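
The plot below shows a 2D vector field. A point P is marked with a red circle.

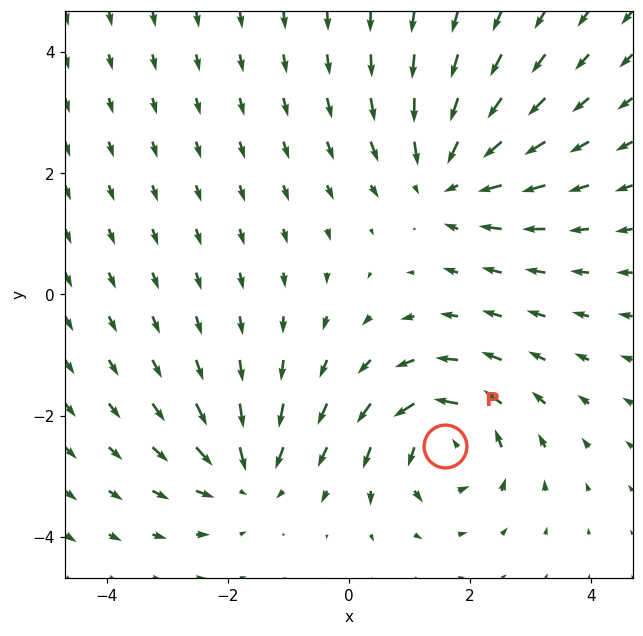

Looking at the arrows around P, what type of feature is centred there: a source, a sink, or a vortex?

At P (1.6, -2.5) the arrows circulate counterclockwise. Divergence ≈0, curl about +5 — near-zero divergence with nonzero curl is a vortex.

vortex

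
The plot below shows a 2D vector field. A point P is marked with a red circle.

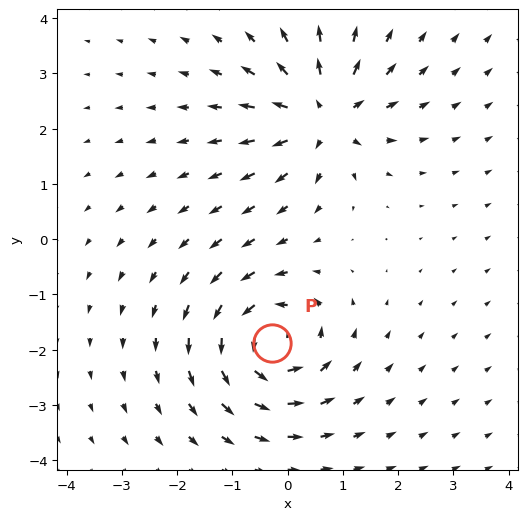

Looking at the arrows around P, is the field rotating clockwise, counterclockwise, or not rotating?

counterclockwise

Near P at (-0.3, -1.9) the arrows circulate counterclockwise. The curl (z-component) there is about +6; positive curl means counterclockwise rotation.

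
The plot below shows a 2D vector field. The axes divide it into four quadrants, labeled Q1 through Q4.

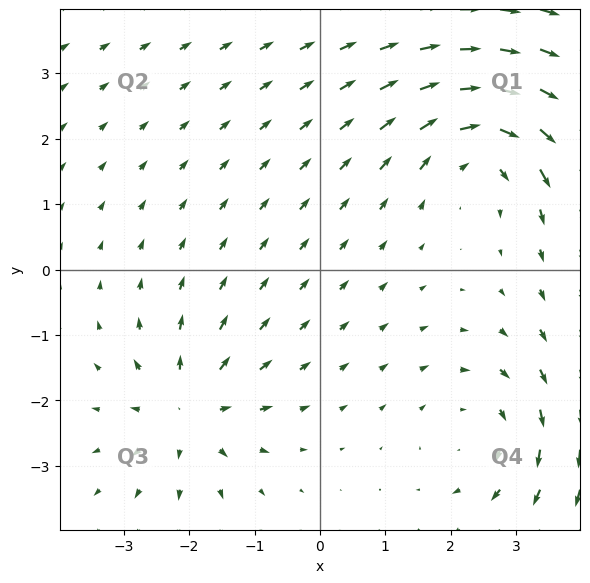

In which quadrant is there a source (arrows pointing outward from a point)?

The source sits at approximately (-2.0, -2.1), which lies in quadrant Q3. The divergence there is about +4, positive as expected for a source.

Q3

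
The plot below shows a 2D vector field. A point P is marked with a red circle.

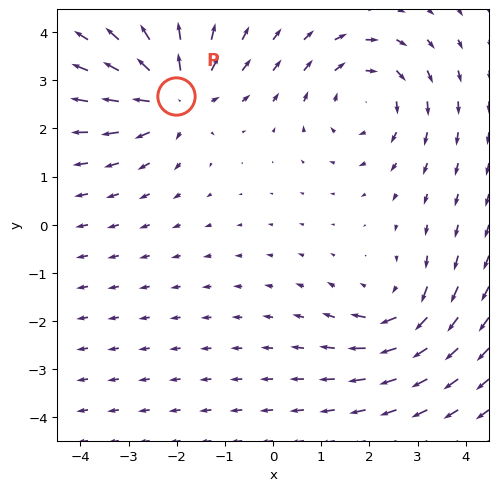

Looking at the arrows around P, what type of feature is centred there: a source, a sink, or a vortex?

At P (-2.0, 2.7) the arrows spread outward. Divergence about +5, curl ≈0 — positive divergence with near-zero curl is a source.

source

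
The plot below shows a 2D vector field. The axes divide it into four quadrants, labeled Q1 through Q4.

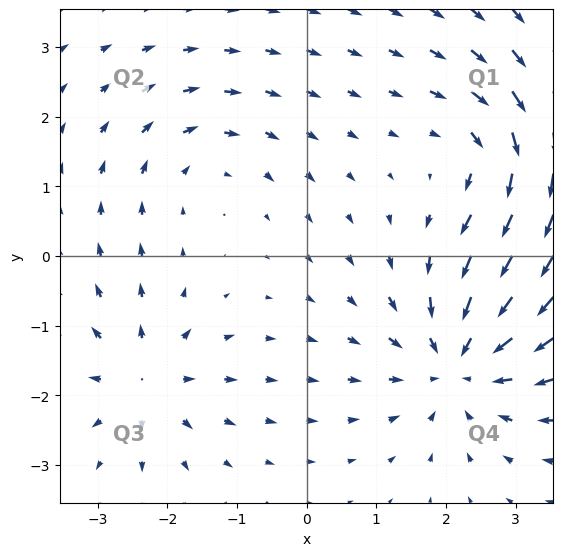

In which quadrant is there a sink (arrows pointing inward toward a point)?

The sink sits at approximately (2.2, -1.5), which lies in quadrant Q4. The divergence there is about -4, negative as expected for a sink.

Q4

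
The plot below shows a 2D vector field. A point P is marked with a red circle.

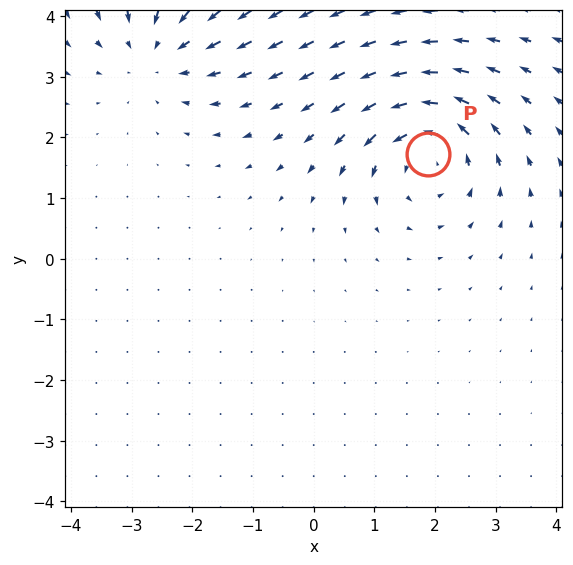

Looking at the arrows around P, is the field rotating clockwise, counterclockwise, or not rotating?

counterclockwise

Near P at (1.9, 1.7) the arrows circulate counterclockwise. The curl (z-component) there is about +5; positive curl means counterclockwise rotation.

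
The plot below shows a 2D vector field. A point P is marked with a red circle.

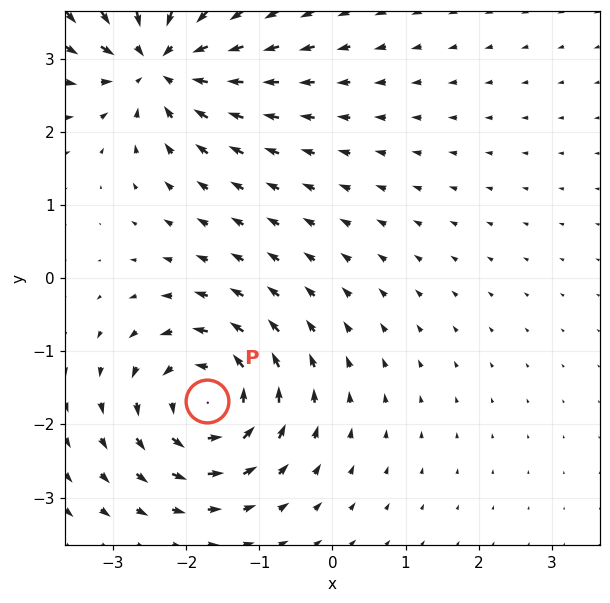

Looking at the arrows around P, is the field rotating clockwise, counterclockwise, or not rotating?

counterclockwise

Near P at (-1.7, -1.7) the arrows circulate counterclockwise. The curl (z-component) there is about +5; positive curl means counterclockwise rotation.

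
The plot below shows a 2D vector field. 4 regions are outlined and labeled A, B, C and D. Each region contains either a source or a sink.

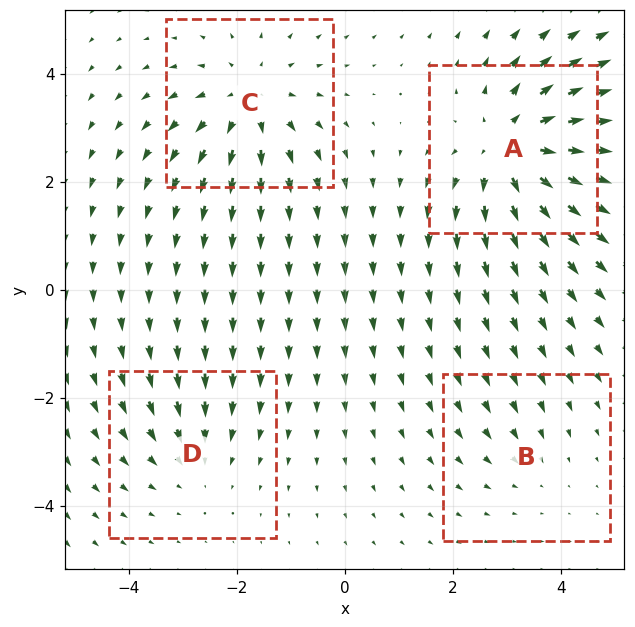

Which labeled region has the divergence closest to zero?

Divergence at each region's feature centre — A: about +6, B: about -2, C: about +5, D: about -3. Region B is closest to zero.

B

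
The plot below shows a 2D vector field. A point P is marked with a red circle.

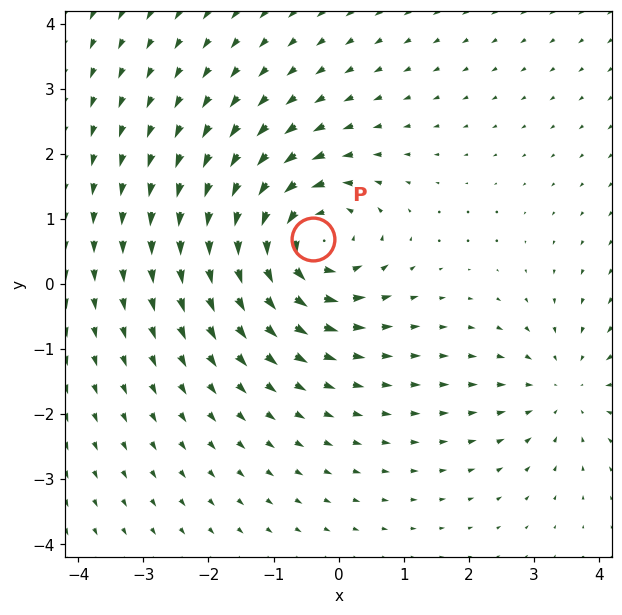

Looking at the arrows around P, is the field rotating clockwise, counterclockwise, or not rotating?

Near P at (-0.4, 0.7) the arrows circulate counterclockwise. The curl (z-component) there is about +6; positive curl means counterclockwise rotation.

counterclockwise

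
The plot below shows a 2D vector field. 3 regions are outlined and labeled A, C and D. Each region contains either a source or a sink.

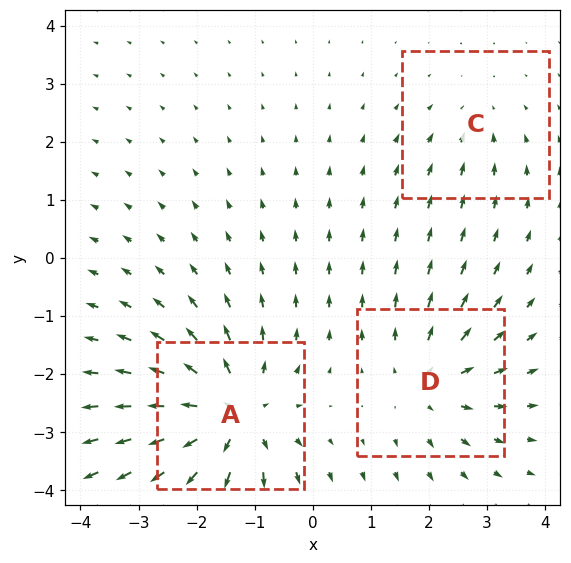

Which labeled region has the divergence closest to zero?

Divergence at each region's feature centre — A: about +5, C: about -2, D: about +3. Region C is closest to zero.

C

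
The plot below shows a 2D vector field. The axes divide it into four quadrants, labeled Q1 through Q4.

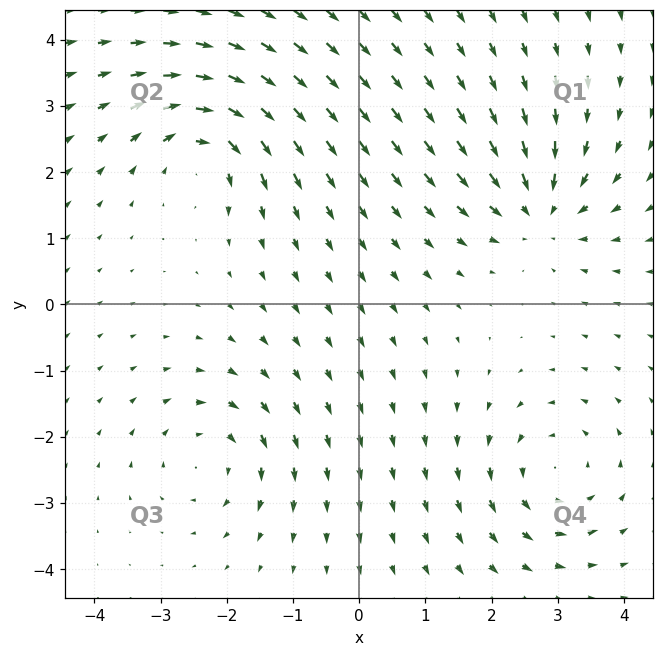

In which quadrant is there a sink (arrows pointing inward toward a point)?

The sink sits at approximately (2.7, 1.4), which lies in quadrant Q1. The divergence there is about -4, negative as expected for a sink.

Q1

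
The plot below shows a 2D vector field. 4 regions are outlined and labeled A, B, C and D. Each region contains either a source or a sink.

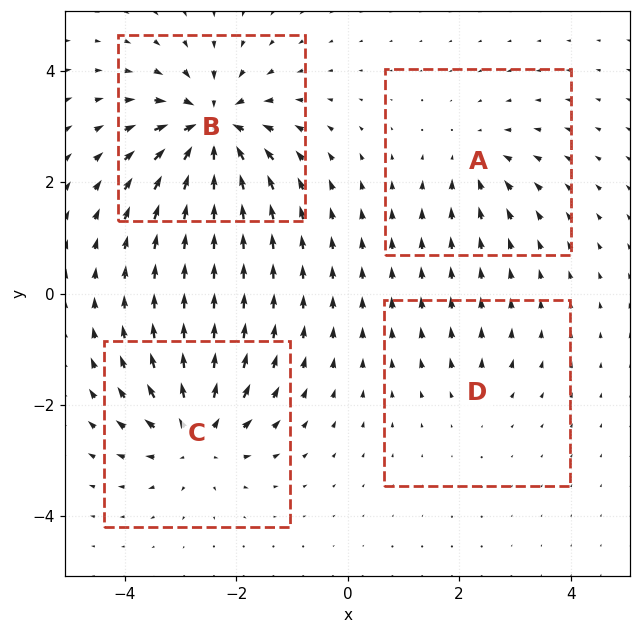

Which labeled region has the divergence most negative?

B

Divergence at each region's feature centre — A: about -4, B: about -9, C: about +7, D: about +2. Region B is most negative.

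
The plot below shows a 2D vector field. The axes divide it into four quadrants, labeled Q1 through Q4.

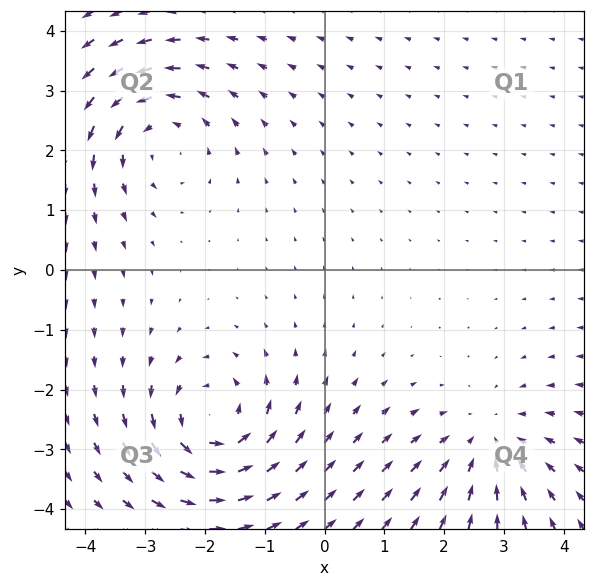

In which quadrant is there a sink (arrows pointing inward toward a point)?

Q4

The sink sits at approximately (2.7, -2.9), which lies in quadrant Q4. The divergence there is about -3, negative as expected for a sink.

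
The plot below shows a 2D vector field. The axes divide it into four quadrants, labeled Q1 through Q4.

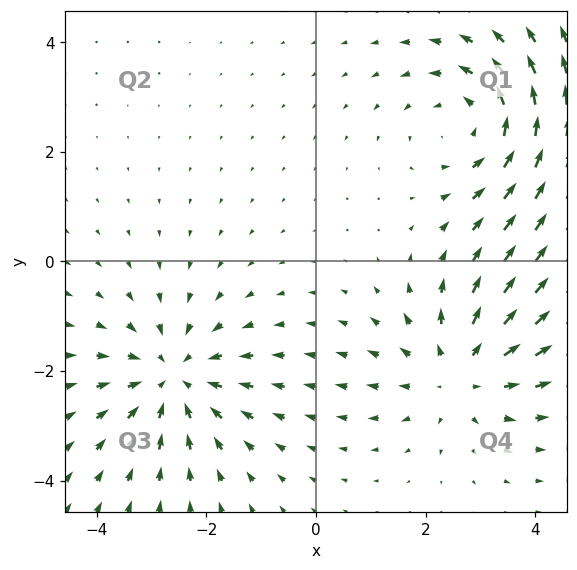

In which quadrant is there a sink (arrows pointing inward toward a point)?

The sink sits at approximately (-2.6, -2.1), which lies in quadrant Q3. The divergence there is about -3, negative as expected for a sink.

Q3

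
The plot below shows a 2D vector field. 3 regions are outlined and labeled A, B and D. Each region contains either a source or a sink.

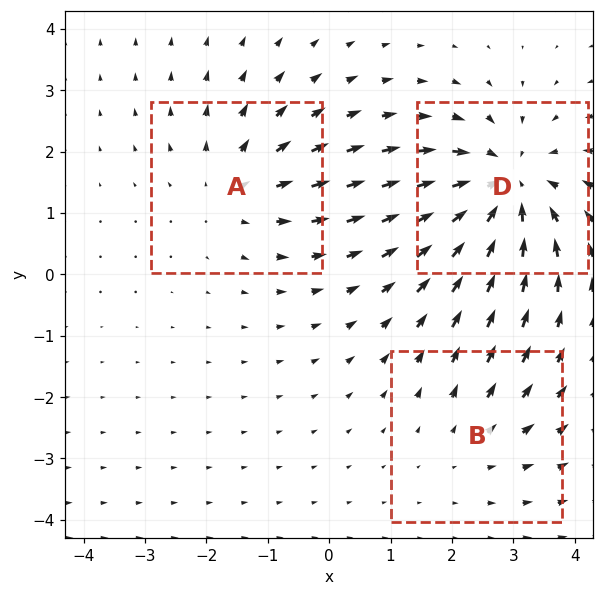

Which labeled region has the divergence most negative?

Divergence at each region's feature centre — A: about +3, B: about +2, D: about -4. Region D is most negative.

D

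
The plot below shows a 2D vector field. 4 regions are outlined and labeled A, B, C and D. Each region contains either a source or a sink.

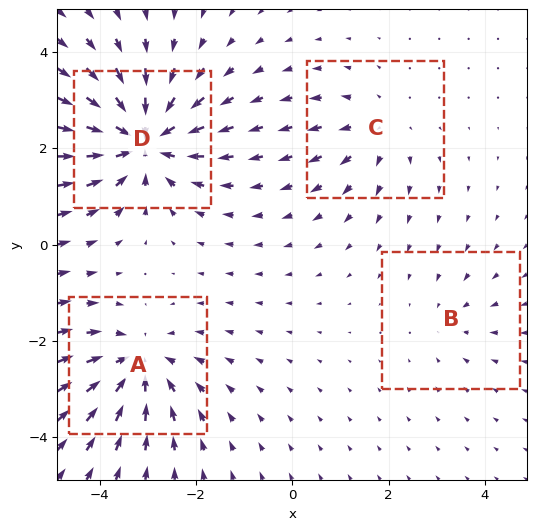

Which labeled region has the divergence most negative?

Divergence at each region's feature centre — A: about -5, B: about -2, C: about +3, D: about -7. Region D is most negative.

D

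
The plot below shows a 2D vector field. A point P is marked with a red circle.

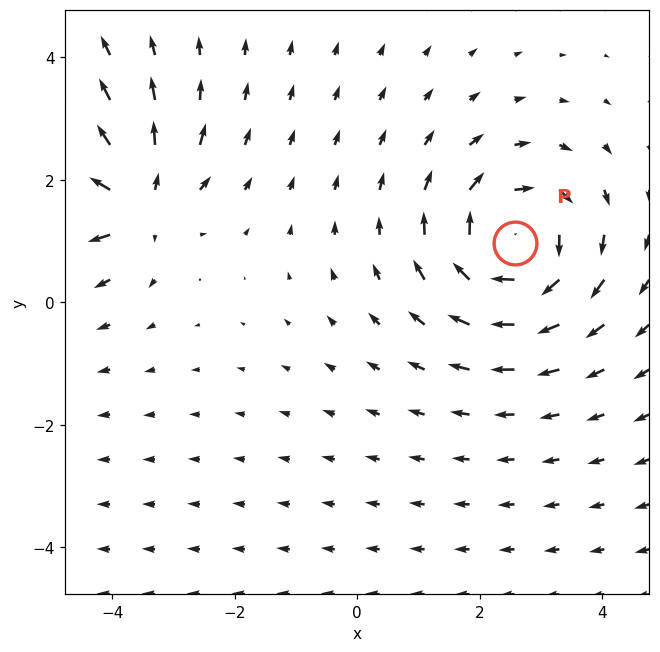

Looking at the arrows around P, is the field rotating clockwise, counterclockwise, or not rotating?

clockwise

Near P at (2.6, 1.0) the arrows circulate clockwise. The curl (z-component) there is about -4; negative curl means clockwise rotation.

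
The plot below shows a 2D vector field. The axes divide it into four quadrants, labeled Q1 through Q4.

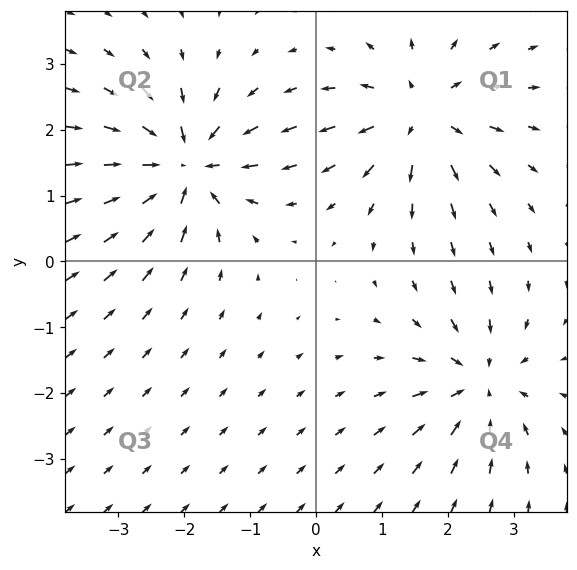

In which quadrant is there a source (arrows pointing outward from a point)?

Q1

The source sits at approximately (1.6, 2.2), which lies in quadrant Q1. The divergence there is about +5, positive as expected for a source.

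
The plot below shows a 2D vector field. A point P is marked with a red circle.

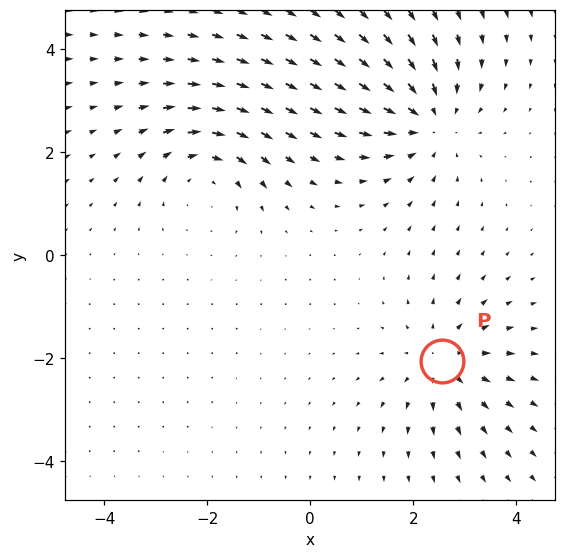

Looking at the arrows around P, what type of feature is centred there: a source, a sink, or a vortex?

At P (2.6, -2.1) the arrows spread outward. Divergence about +3, curl ≈0 — positive divergence with near-zero curl is a source.

source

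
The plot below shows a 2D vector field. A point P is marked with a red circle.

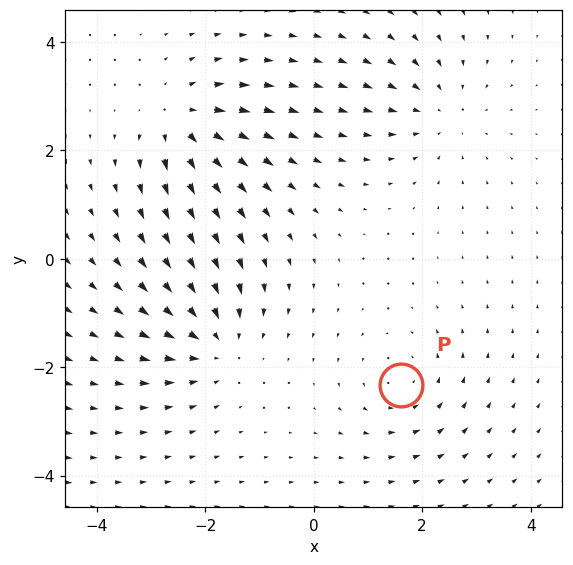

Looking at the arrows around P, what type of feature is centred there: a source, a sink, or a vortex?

At P (1.6, -2.3) the arrows circulate counterclockwise. Divergence ≈0, curl about +3 — near-zero divergence with nonzero curl is a vortex.

vortex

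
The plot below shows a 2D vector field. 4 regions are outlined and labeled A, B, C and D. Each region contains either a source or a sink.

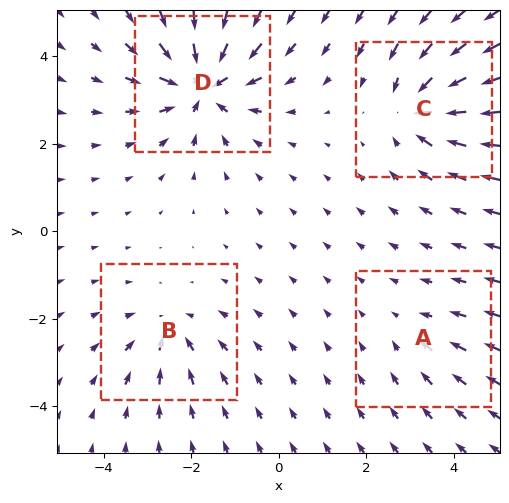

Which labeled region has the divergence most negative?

D

Divergence at each region's feature centre — A: about -2, B: about -4, C: about -5, D: about -7. Region D is most negative.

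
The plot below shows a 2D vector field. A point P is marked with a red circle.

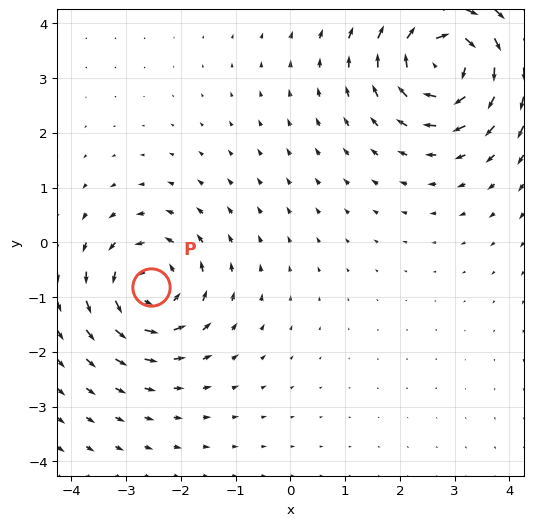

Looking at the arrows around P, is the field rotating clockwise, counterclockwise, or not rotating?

Near P at (-2.6, -0.8) the arrows circulate counterclockwise. The curl (z-component) there is about +3; positive curl means counterclockwise rotation.

counterclockwise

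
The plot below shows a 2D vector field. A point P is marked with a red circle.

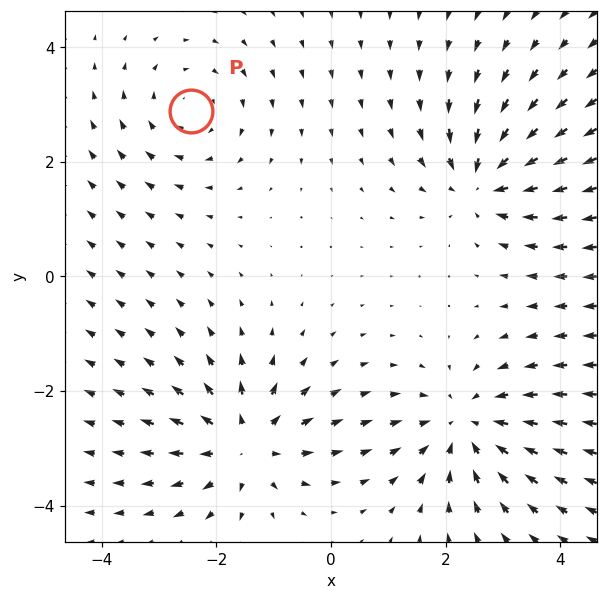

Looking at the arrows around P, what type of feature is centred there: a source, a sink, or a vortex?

At P (-2.4, 2.9) the arrows circulate clockwise. Divergence ≈0, curl about -3 — near-zero divergence with nonzero curl is a vortex.

vortex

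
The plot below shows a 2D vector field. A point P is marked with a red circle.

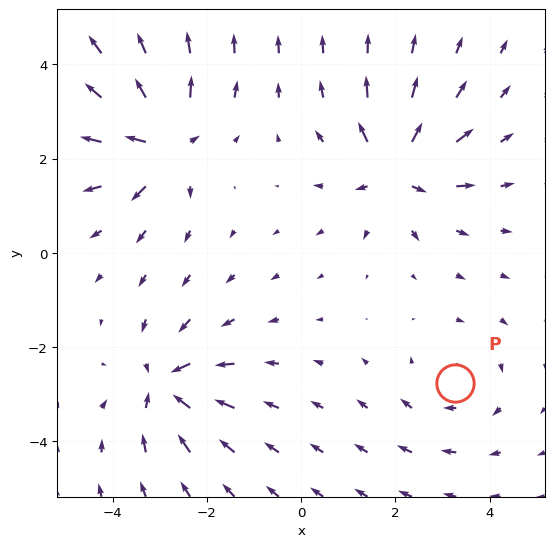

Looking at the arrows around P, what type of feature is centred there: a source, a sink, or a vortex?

At P (3.3, -2.8) the arrows circulate clockwise. Divergence ≈0, curl about -3 — near-zero divergence with nonzero curl is a vortex.

vortex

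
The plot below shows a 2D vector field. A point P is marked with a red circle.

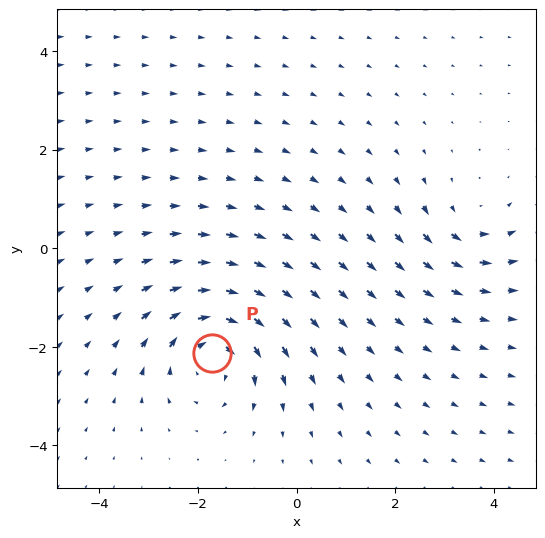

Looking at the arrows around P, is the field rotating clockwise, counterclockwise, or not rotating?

clockwise

Near P at (-1.7, -2.1) the arrows circulate clockwise. The curl (z-component) there is about -5; negative curl means clockwise rotation.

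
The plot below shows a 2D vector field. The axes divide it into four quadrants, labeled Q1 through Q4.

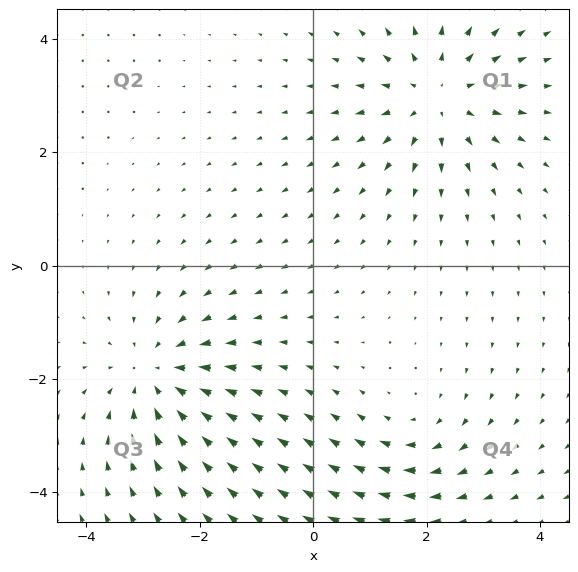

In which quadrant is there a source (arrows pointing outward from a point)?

Q1

The source sits at approximately (2.2, 3.0), which lies in quadrant Q1. The divergence there is about +4, positive as expected for a source.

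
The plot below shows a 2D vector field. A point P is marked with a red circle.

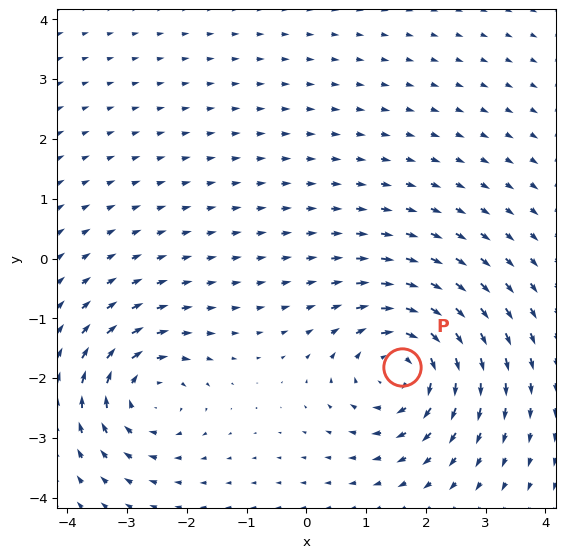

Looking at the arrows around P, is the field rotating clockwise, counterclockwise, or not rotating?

clockwise

Near P at (1.6, -1.8) the arrows circulate clockwise. The curl (z-component) there is about -5; negative curl means clockwise rotation.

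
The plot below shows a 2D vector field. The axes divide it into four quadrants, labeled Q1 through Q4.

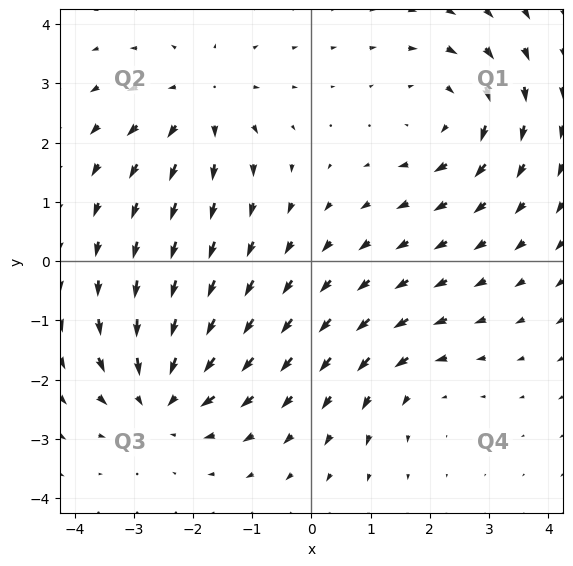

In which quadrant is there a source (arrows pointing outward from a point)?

Q2

The source sits at approximately (-1.9, 2.7), which lies in quadrant Q2. The divergence there is about +4, positive as expected for a source.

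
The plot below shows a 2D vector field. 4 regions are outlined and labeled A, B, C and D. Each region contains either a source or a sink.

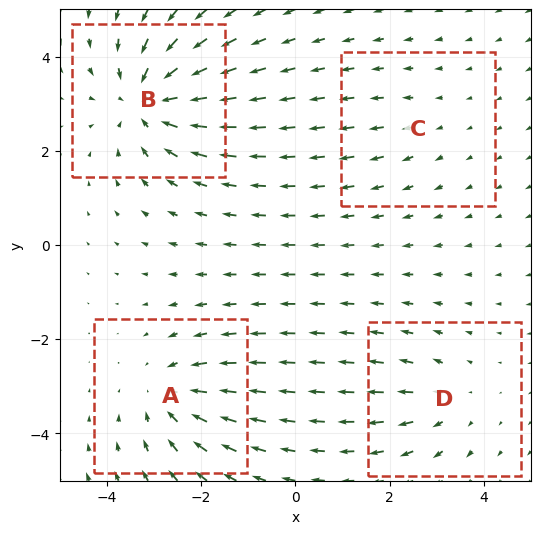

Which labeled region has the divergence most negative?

B

Divergence at each region's feature centre — A: about -5, B: about -7, C: about +2, D: about +3. Region B is most negative.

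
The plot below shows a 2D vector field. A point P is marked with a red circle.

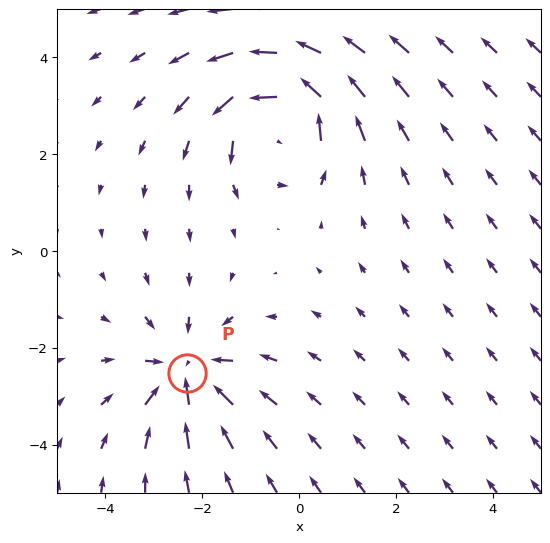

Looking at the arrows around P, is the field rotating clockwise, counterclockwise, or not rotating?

not rotating

Near P at (-2.3, -2.5) the arrows show no circulation. The curl there is ≈0.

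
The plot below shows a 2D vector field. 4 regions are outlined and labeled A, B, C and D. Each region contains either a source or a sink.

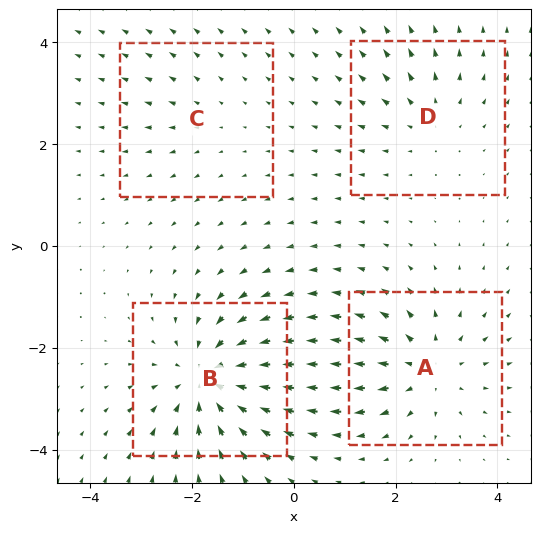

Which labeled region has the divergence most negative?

Divergence at each region's feature centre — A: about +5, B: about -6, C: about +2, D: about +3. Region B is most negative.

B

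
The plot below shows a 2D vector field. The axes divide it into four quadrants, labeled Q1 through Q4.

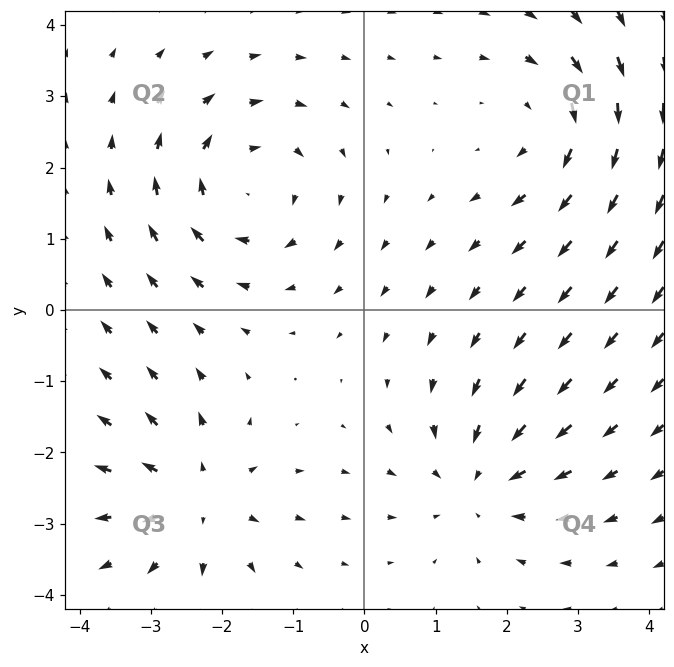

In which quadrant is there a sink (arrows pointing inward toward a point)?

Q4

The sink sits at approximately (1.6, -2.4), which lies in quadrant Q4. The divergence there is about -4, negative as expected for a sink.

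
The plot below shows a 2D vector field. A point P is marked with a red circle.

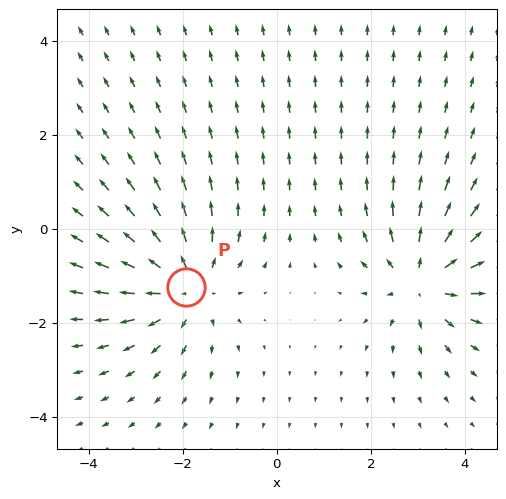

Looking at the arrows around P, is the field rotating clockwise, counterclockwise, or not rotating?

not rotating

Near P at (-1.9, -1.2) the arrows show no circulation. The curl there is ≈0.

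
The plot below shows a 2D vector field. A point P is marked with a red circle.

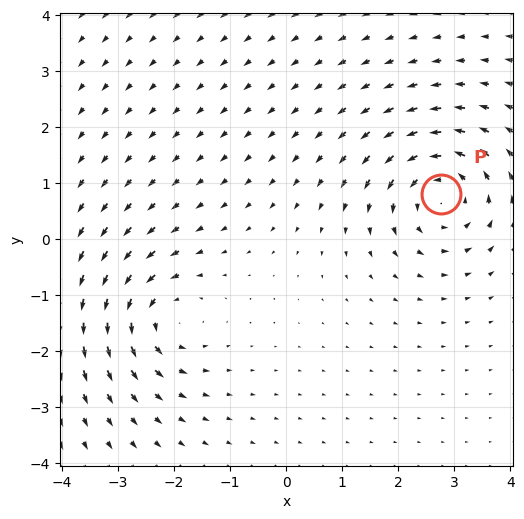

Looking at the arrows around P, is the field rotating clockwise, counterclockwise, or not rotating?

Near P at (2.8, 0.8) the arrows circulate counterclockwise. The curl (z-component) there is about +5; positive curl means counterclockwise rotation.

counterclockwise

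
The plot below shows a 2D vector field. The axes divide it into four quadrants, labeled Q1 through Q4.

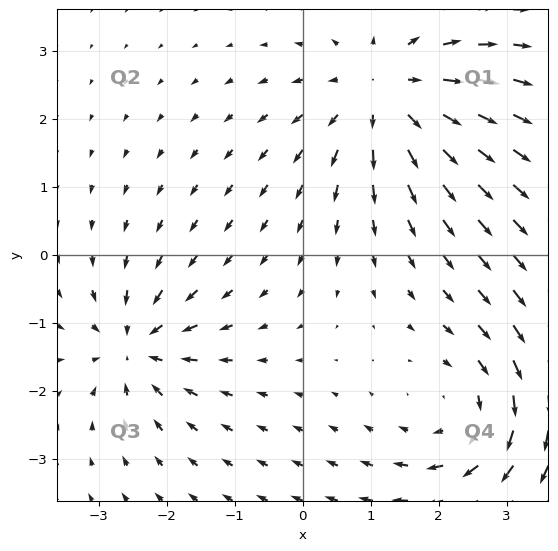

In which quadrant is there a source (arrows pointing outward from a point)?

Q1

The source sits at approximately (1.2, 2.4), which lies in quadrant Q1. The divergence there is about +4, positive as expected for a source.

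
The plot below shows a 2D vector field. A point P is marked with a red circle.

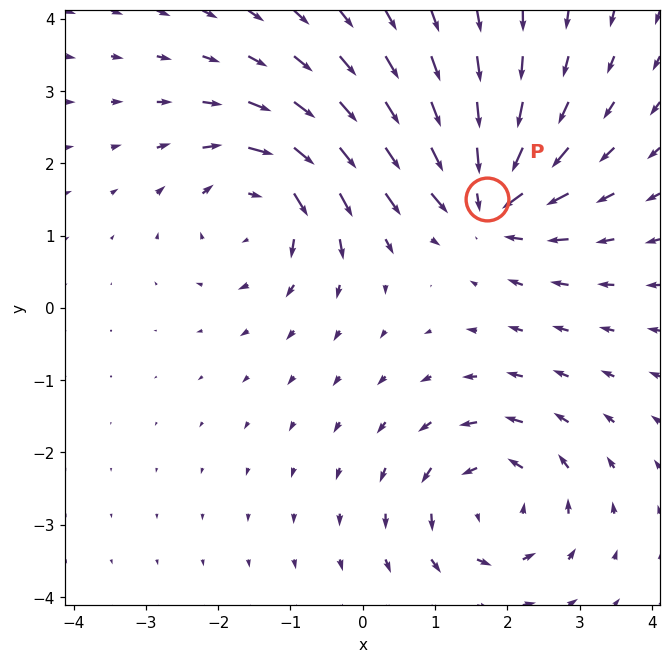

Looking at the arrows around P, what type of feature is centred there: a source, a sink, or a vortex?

At P (1.7, 1.5) the arrows converge inward. Divergence about -6, curl ≈0 — negative divergence with near-zero curl is a sink.

sink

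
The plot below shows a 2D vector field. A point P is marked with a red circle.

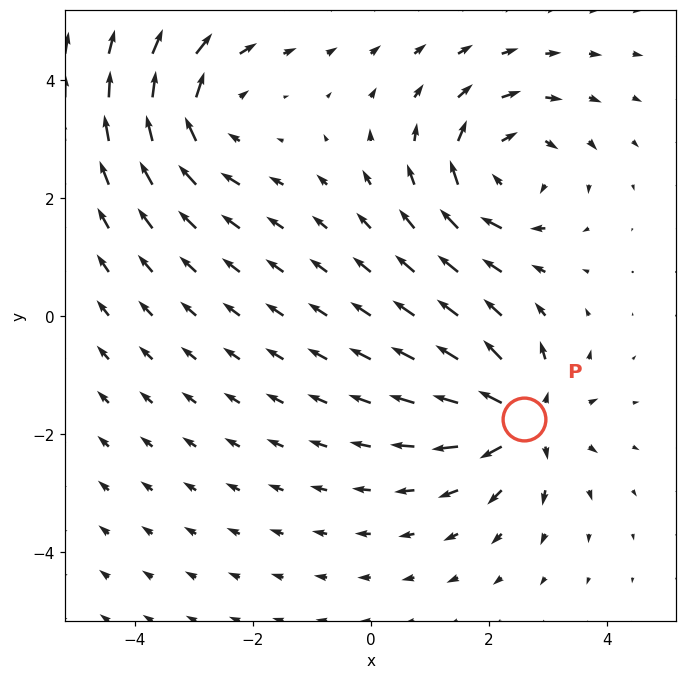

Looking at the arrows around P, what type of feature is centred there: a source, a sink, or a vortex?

At P (2.6, -1.8) the arrows spread outward. Divergence about +5, curl ≈0 — positive divergence with near-zero curl is a source.

source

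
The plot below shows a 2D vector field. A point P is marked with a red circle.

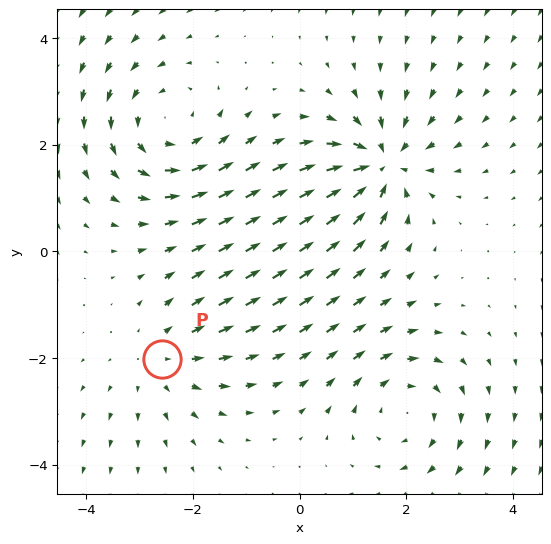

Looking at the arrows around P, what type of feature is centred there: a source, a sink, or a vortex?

source

At P (-2.6, -2.0) the arrows spread outward. Divergence about +2, curl ≈0 — positive divergence with near-zero curl is a source.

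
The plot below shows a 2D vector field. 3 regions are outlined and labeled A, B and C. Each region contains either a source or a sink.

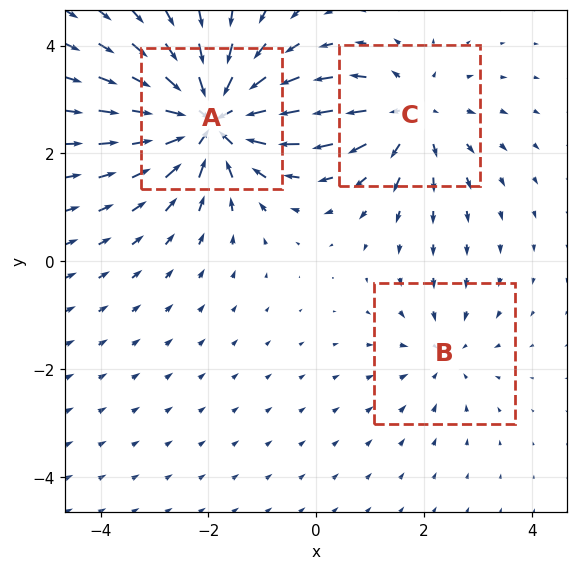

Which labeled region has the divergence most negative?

A

Divergence at each region's feature centre — A: about -6, B: about -2, C: about +3. Region A is most negative.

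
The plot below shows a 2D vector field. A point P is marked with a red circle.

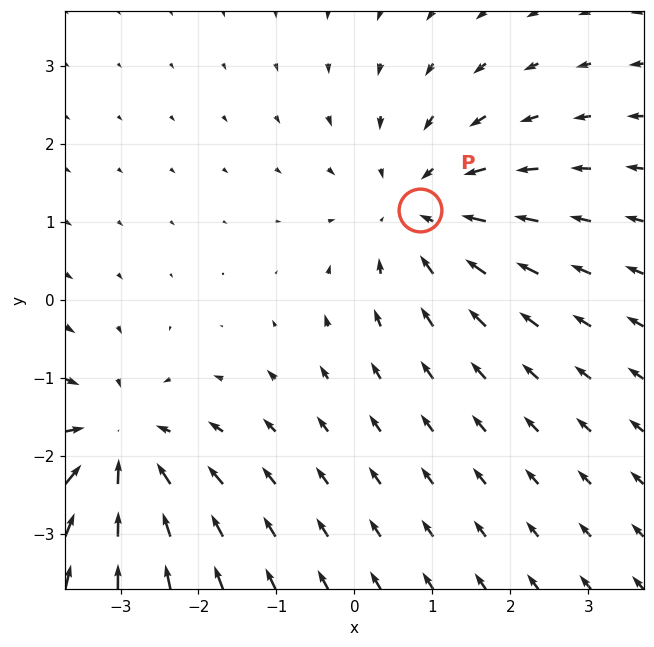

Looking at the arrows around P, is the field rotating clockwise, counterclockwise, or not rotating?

not rotating

Near P at (0.8, 1.2) the arrows show no circulation. The curl there is ≈0.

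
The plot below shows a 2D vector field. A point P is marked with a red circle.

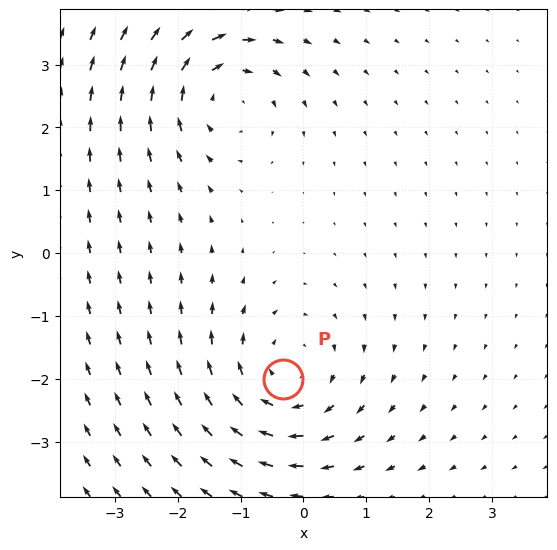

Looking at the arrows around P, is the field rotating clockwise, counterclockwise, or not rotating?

Near P at (-0.3, -2.0) the arrows circulate clockwise. The curl (z-component) there is about -3; negative curl means clockwise rotation.

clockwise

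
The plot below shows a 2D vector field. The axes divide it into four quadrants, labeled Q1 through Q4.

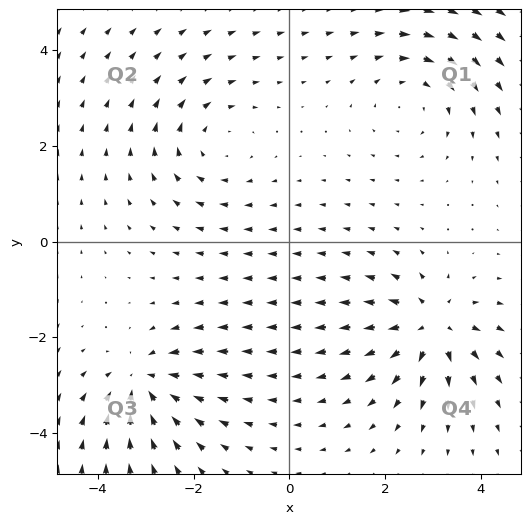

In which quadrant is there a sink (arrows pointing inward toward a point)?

Q3

The sink sits at approximately (-3.0, -2.9), which lies in quadrant Q3. The divergence there is about -5, negative as expected for a sink.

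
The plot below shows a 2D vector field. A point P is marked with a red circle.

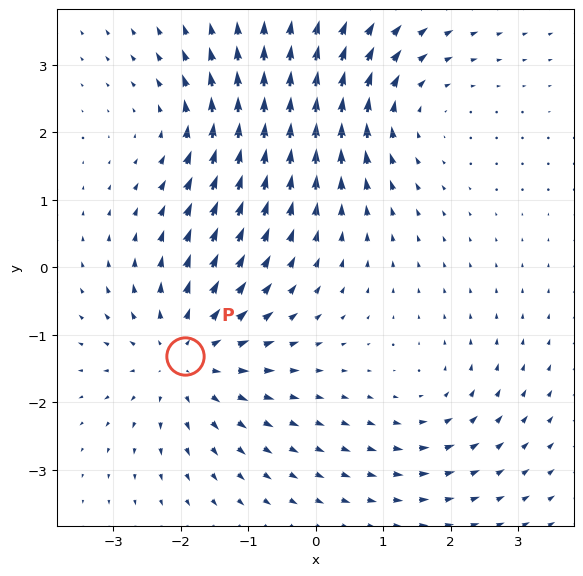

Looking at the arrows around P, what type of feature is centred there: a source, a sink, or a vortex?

At P (-1.9, -1.3) the arrows spread outward. Divergence about +4, curl ≈0 — positive divergence with near-zero curl is a source.

source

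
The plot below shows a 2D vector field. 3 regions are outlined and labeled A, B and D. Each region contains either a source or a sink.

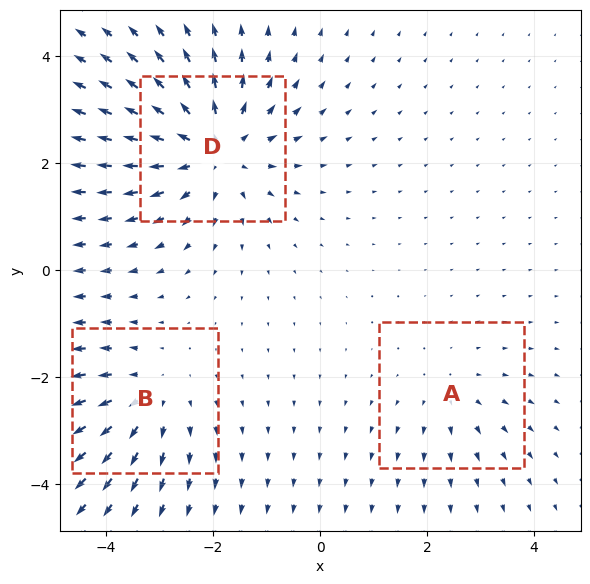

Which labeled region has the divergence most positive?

Divergence at each region's feature centre — A: about +2, B: about +3, D: about +4. Region D is most positive.

D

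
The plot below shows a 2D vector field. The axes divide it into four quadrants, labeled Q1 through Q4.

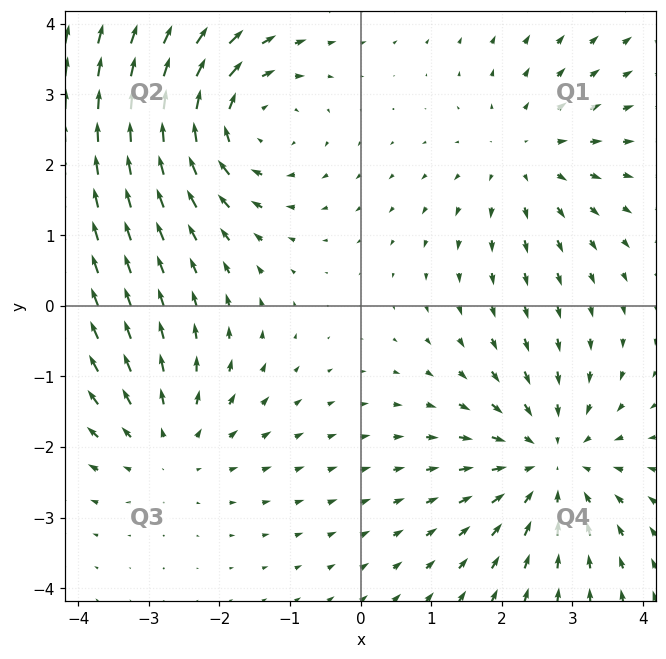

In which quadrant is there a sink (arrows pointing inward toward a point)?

Q4

The sink sits at approximately (2.7, -2.2), which lies in quadrant Q4. The divergence there is about -3, negative as expected for a sink.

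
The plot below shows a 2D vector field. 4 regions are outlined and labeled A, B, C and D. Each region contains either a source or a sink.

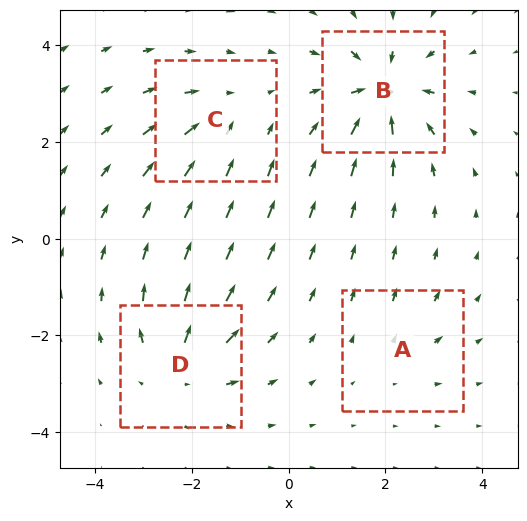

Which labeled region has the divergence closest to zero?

Divergence at each region's feature centre — A: about +2, B: about -7, C: about -4, D: about +5. Region A is closest to zero.

A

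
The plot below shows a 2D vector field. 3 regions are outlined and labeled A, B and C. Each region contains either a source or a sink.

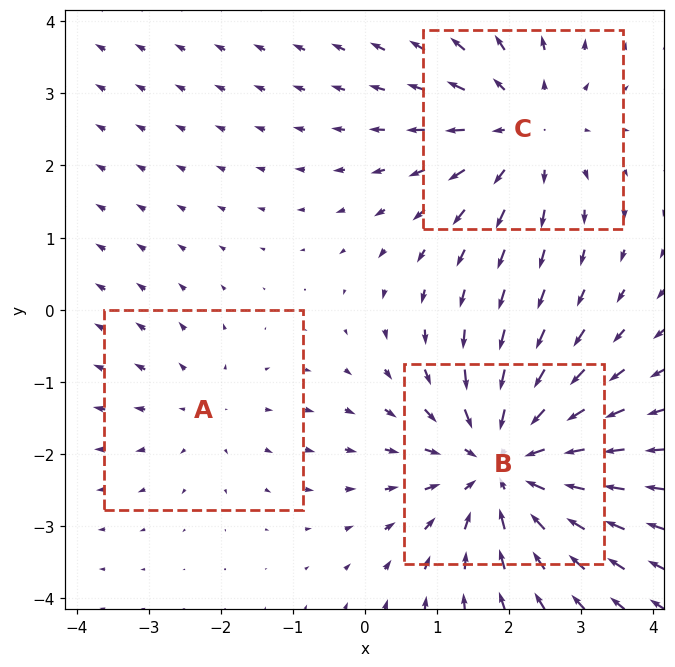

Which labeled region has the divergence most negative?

B

Divergence at each region's feature centre — A: about +2, B: about -4, C: about +3. Region B is most negative.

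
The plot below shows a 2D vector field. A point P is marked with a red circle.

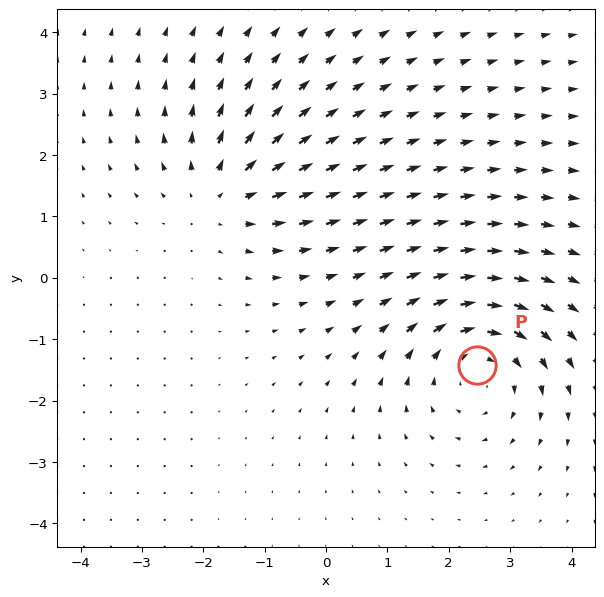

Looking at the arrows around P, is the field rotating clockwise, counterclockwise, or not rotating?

Near P at (2.5, -1.4) the arrows circulate clockwise. The curl (z-component) there is about -4; negative curl means clockwise rotation.

clockwise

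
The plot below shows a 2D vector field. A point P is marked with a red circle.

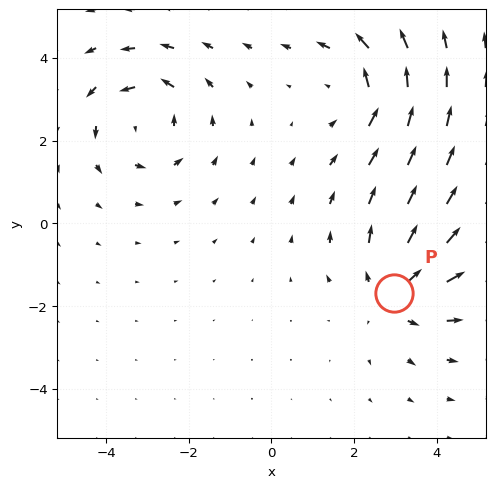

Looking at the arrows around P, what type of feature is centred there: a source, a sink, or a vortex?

At P (3.0, -1.7) the arrows spread outward. Divergence about +4, curl ≈0 — positive divergence with near-zero curl is a source.

source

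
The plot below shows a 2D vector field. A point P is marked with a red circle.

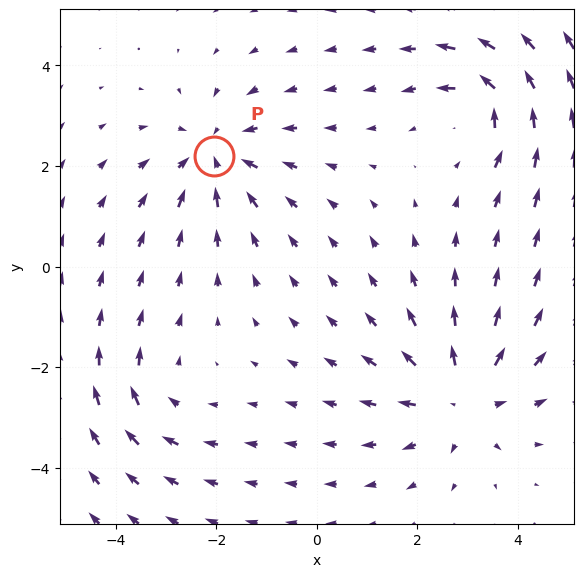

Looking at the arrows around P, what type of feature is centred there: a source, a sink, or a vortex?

sink

At P (-2.0, 2.2) the arrows converge inward. Divergence about -3, curl ≈0 — negative divergence with near-zero curl is a sink.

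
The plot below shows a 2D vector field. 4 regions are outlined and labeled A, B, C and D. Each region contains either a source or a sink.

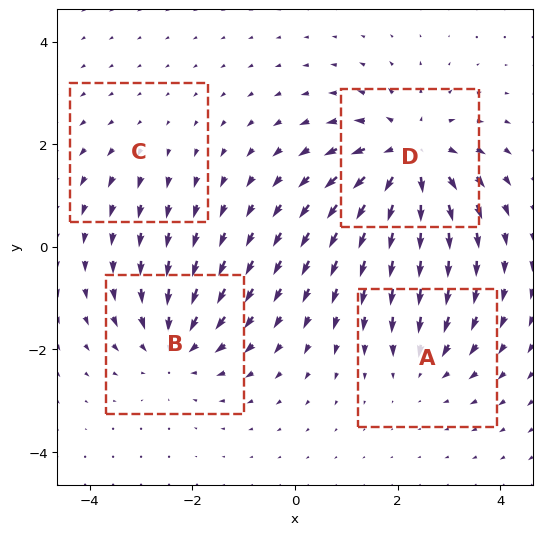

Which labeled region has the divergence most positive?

Divergence at each region's feature centre — A: about -3, B: about -5, C: about +2, D: about +7. Region D is most positive.

D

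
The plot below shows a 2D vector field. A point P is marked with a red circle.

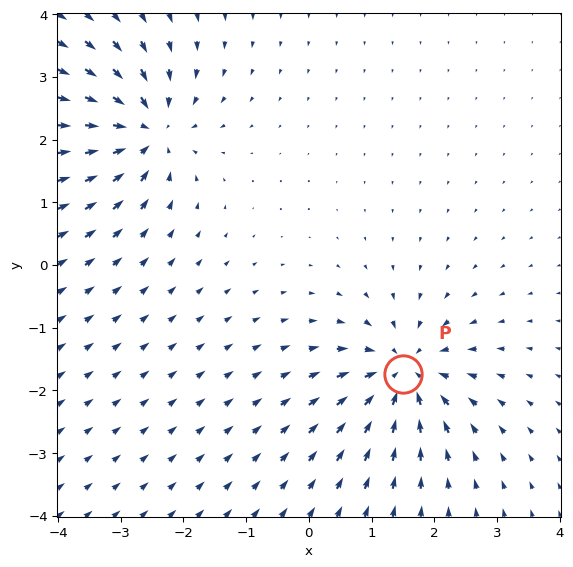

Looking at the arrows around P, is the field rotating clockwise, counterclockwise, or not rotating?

Near P at (1.5, -1.7) the arrows show no circulation. The curl there is ≈0.

not rotating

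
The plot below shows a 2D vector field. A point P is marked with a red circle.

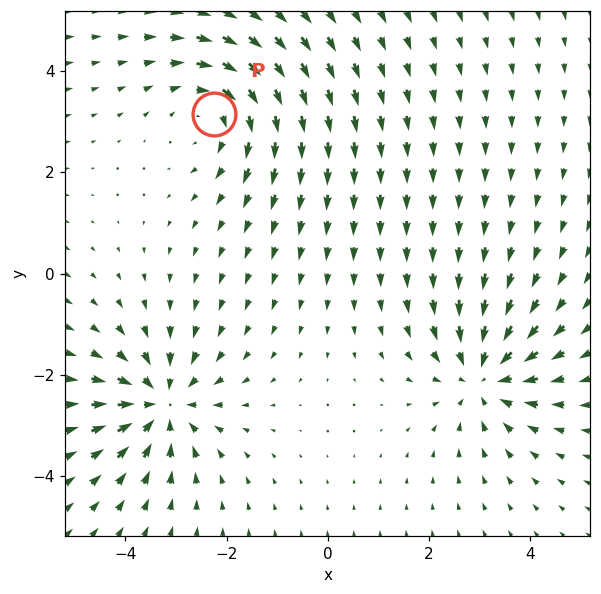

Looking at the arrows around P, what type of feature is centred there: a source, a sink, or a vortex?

vortex

At P (-2.3, 3.2) the arrows circulate clockwise. Divergence ≈0, curl about -4 — near-zero divergence with nonzero curl is a vortex.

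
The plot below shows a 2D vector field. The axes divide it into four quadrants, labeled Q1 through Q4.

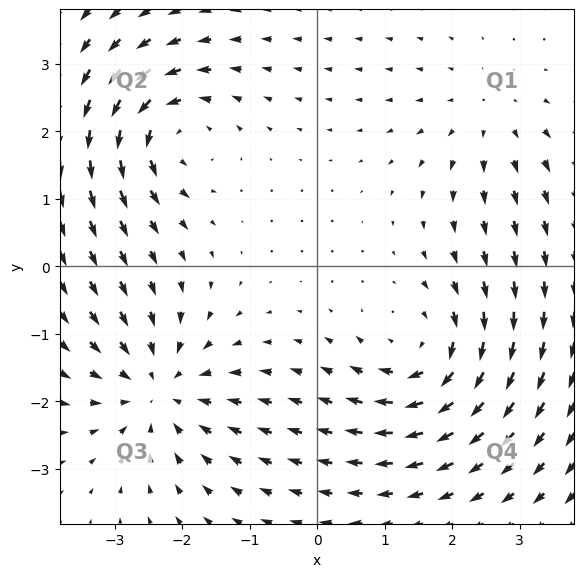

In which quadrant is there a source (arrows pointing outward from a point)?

Q1

The source sits at approximately (2.5, 2.2), which lies in quadrant Q1. The divergence there is about +2, positive as expected for a source.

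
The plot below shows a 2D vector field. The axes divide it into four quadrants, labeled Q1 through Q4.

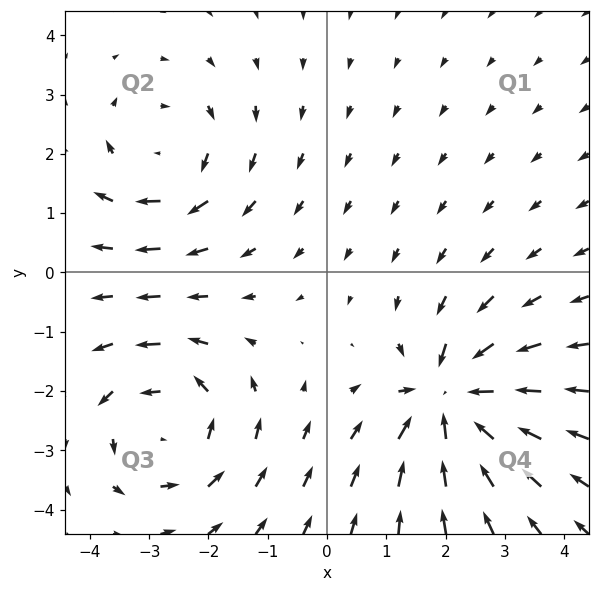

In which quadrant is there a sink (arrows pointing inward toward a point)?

Q4

The sink sits at approximately (2.1, -2.2), which lies in quadrant Q4. The divergence there is about -6, negative as expected for a sink.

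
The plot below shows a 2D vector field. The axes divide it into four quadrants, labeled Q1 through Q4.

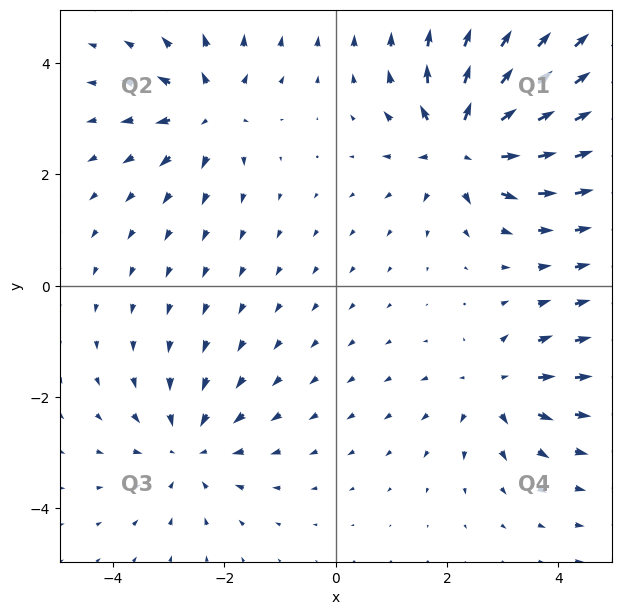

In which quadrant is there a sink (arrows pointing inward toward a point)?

Q3

The sink sits at approximately (-2.6, -2.9), which lies in quadrant Q3. The divergence there is about -3, negative as expected for a sink.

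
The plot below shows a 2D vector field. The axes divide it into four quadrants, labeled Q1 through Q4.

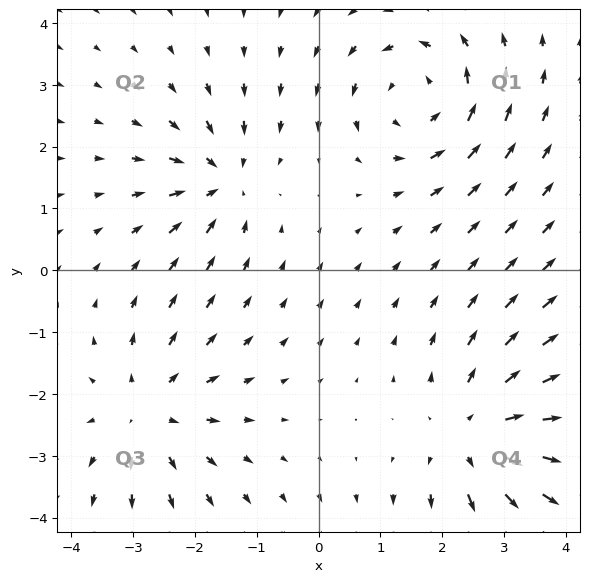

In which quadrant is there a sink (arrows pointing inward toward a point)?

Q2

The sink sits at approximately (-1.6, 1.4), which lies in quadrant Q2. The divergence there is about -4, negative as expected for a sink.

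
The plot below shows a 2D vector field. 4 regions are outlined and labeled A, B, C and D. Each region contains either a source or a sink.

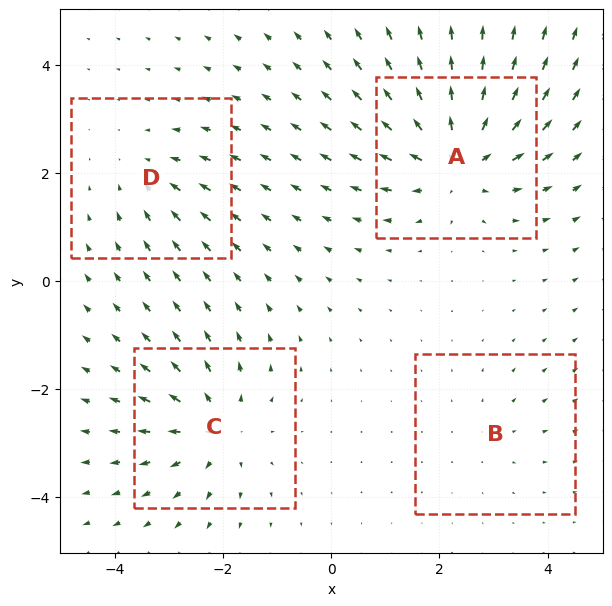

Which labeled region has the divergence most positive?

Divergence at each region's feature centre — A: about +7, B: about +2, C: about +5, D: about -3. Region A is most positive.

A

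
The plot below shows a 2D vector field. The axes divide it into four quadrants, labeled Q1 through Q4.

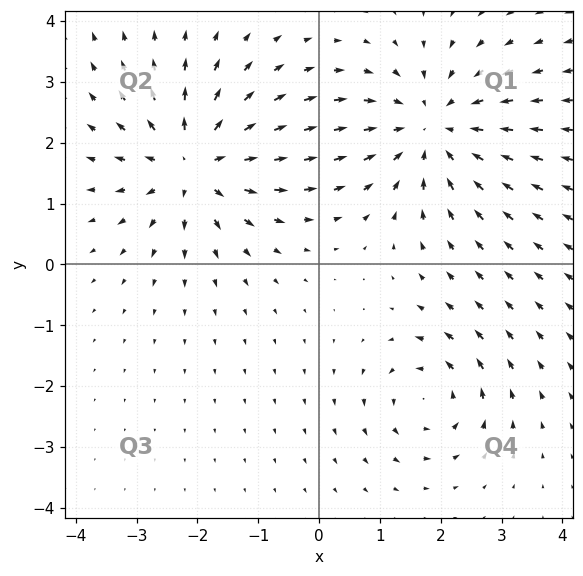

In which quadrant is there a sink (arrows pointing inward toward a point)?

The sink sits at approximately (1.9, 2.2), which lies in quadrant Q1. The divergence there is about -4, negative as expected for a sink.

Q1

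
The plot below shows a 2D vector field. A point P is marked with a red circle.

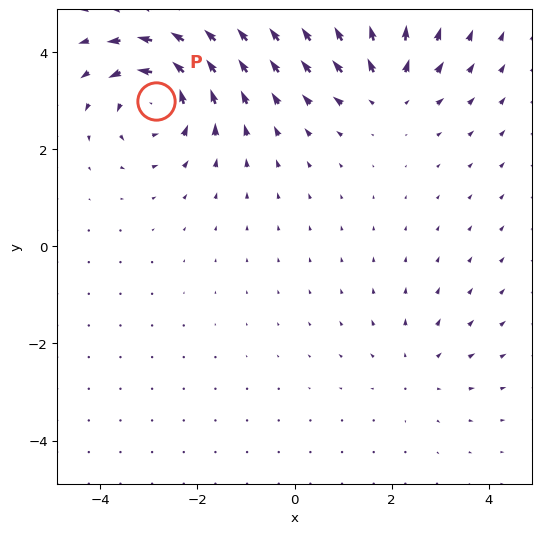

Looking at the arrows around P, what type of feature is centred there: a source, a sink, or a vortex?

vortex

At P (-2.8, 3.0) the arrows circulate counterclockwise. Divergence ≈0, curl about +6 — near-zero divergence with nonzero curl is a vortex.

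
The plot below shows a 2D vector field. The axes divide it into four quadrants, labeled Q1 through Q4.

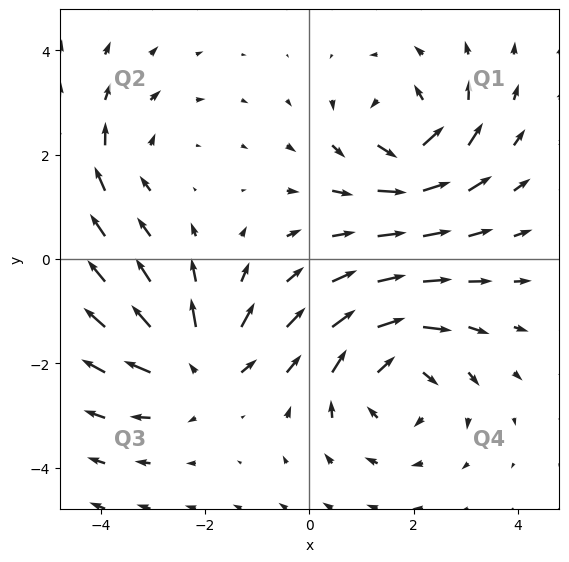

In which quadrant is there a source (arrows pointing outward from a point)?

Q3

The source sits at approximately (-2.1, -2.1), which lies in quadrant Q3. The divergence there is about +5, positive as expected for a source.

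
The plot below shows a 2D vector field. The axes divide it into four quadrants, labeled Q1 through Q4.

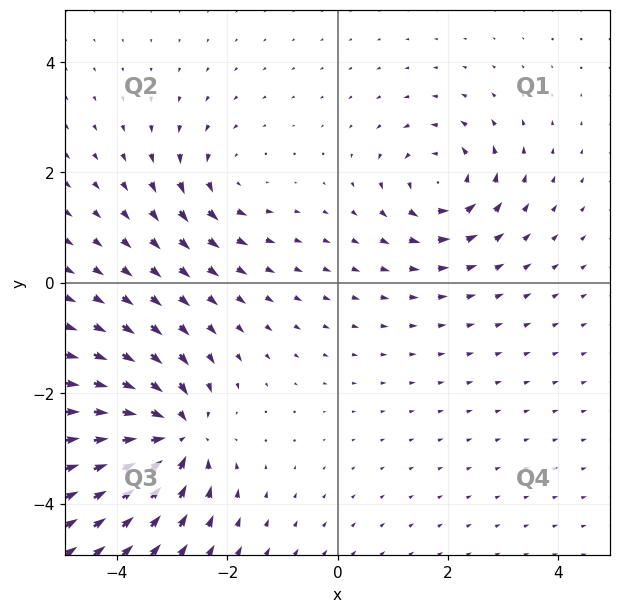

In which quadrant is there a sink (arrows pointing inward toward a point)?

The sink sits at approximately (-3.0, -2.8), which lies in quadrant Q3. The divergence there is about -7, negative as expected for a sink.

Q3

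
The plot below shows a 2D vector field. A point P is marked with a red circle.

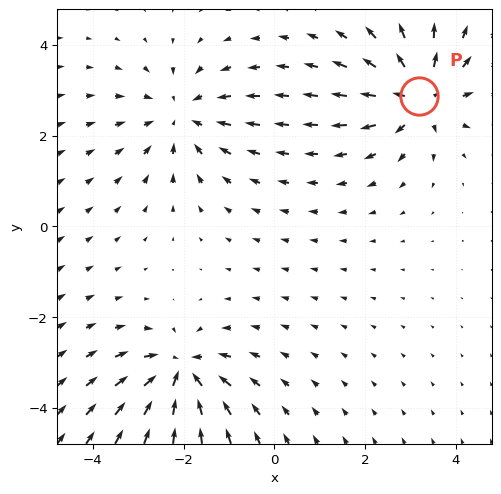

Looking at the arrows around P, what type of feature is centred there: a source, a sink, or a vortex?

At P (3.2, 2.9) the arrows spread outward. Divergence about +4, curl ≈0 — positive divergence with near-zero curl is a source.

source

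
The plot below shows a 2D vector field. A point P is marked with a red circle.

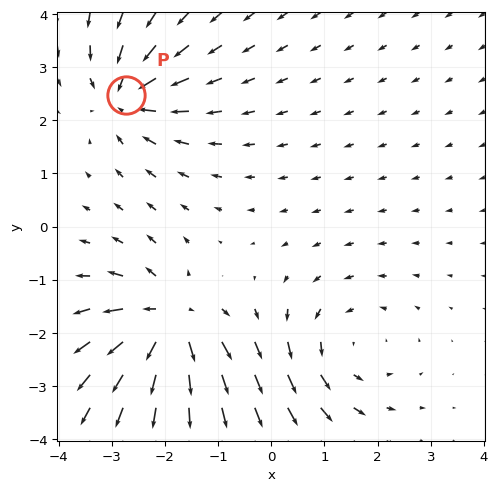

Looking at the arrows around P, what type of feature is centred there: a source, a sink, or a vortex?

At P (-2.7, 2.5) the arrows converge inward. Divergence about -4, curl ≈0 — negative divergence with near-zero curl is a sink.

sink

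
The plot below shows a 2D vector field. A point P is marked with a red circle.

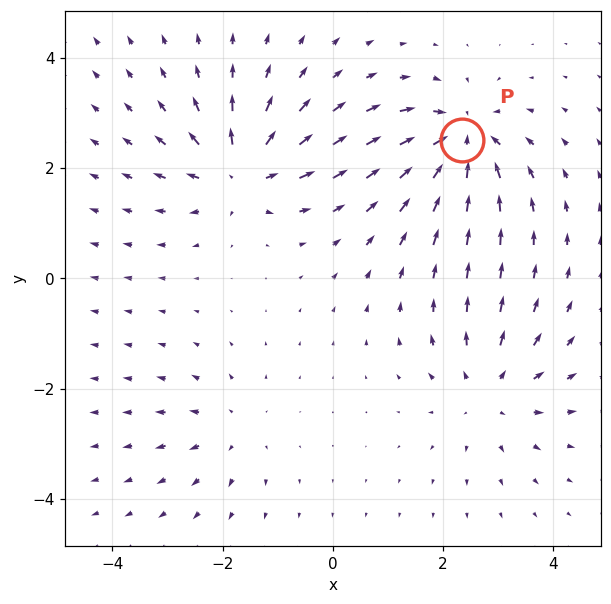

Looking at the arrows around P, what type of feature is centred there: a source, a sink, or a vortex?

At P (2.3, 2.5) the arrows converge inward. Divergence about -7, curl ≈0 — negative divergence with near-zero curl is a sink.

sink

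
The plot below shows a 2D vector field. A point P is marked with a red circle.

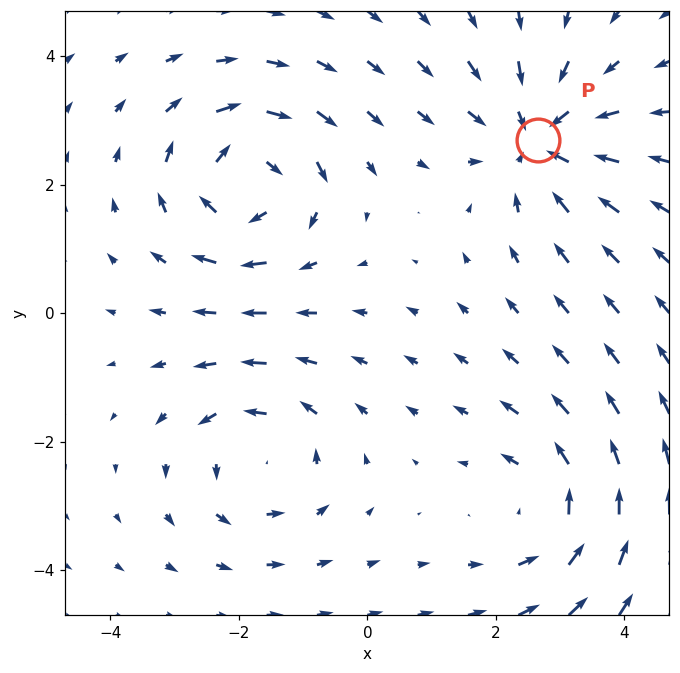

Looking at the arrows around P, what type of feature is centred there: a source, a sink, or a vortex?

sink

At P (2.7, 2.7) the arrows converge inward. Divergence about -4, curl ≈0 — negative divergence with near-zero curl is a sink.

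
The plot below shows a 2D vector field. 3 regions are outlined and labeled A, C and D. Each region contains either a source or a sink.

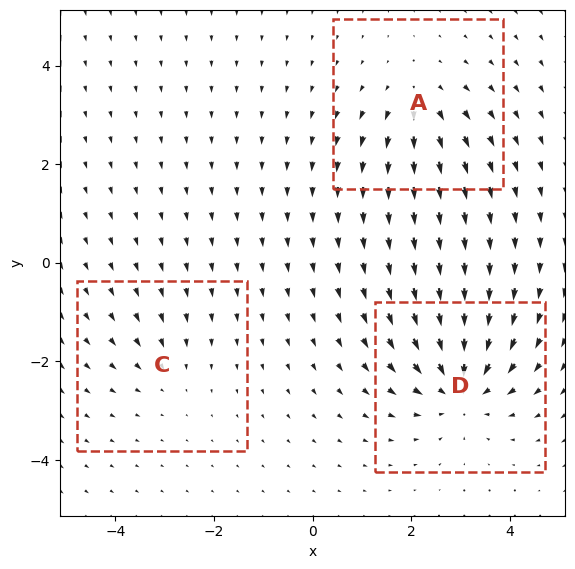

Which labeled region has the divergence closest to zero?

Divergence at each region's feature centre — A: about +3, C: about -2, D: about -5. Region C is closest to zero.

C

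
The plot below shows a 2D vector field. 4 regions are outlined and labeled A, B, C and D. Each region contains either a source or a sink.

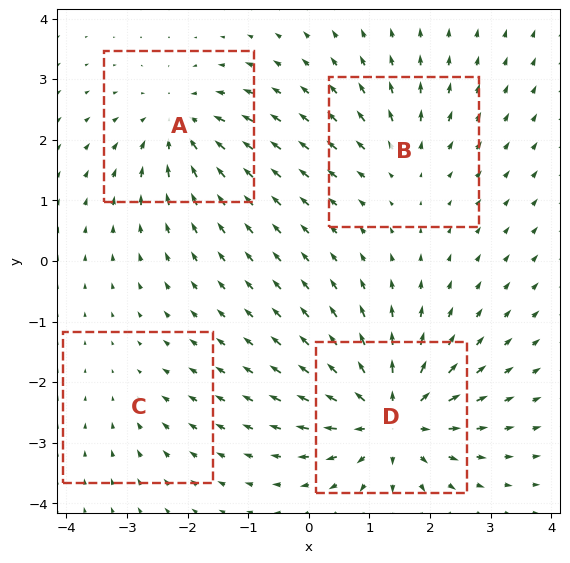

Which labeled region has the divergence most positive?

Divergence at each region's feature centre — A: about -6, B: about +4, C: about -2, D: about +9. Region D is most positive.

D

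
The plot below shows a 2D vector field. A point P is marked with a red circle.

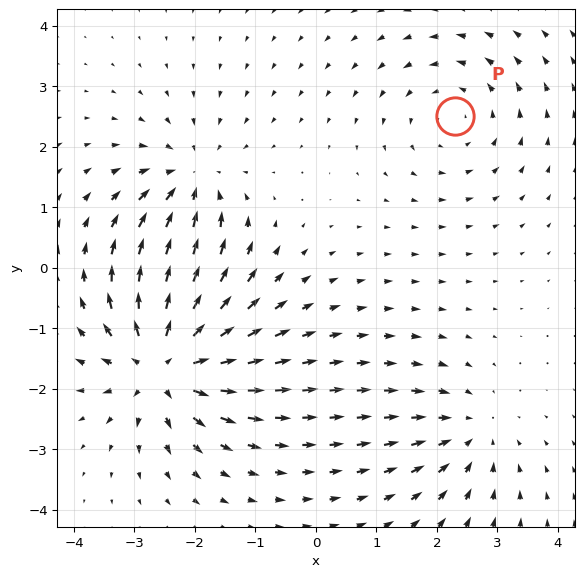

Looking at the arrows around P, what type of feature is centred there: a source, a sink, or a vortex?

vortex

At P (2.3, 2.5) the arrows circulate counterclockwise. Divergence ≈0, curl about +3 — near-zero divergence with nonzero curl is a vortex.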